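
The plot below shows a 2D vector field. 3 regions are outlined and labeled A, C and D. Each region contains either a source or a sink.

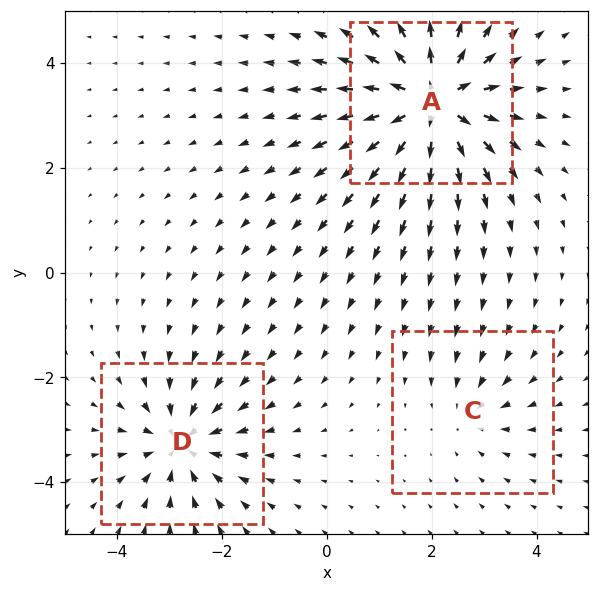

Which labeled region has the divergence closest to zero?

Divergence at each region's feature centre — A: about +6, C: about -2, D: about -4. Region C is closest to zero.

C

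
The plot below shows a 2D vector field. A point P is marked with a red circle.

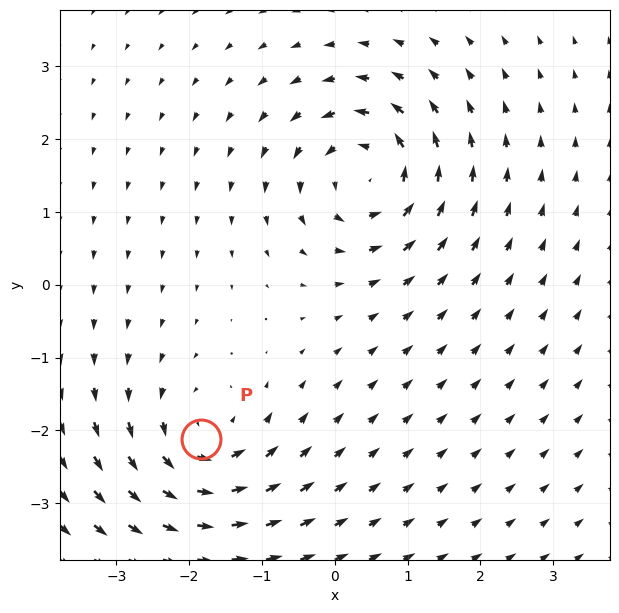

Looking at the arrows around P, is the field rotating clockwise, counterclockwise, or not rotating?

counterclockwise

Near P at (-1.8, -2.1) the arrows circulate counterclockwise. The curl (z-component) there is about +5; positive curl means counterclockwise rotation.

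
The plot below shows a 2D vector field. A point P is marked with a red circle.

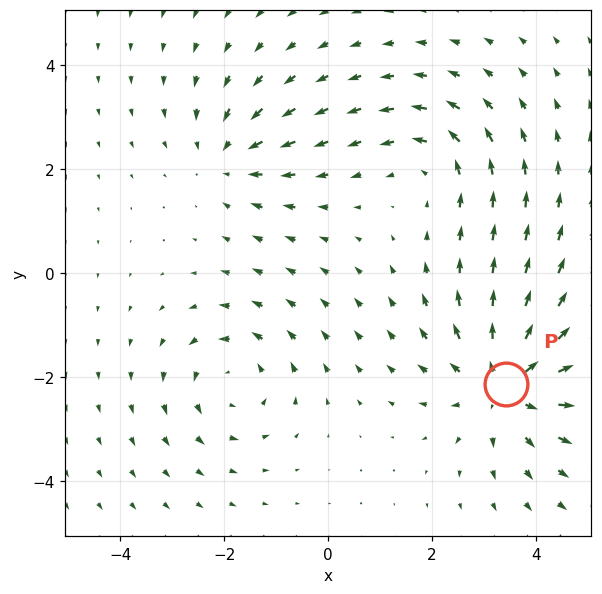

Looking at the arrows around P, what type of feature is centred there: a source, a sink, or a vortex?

source

At P (3.4, -2.1) the arrows spread outward. Divergence about +4, curl ≈0 — positive divergence with near-zero curl is a source.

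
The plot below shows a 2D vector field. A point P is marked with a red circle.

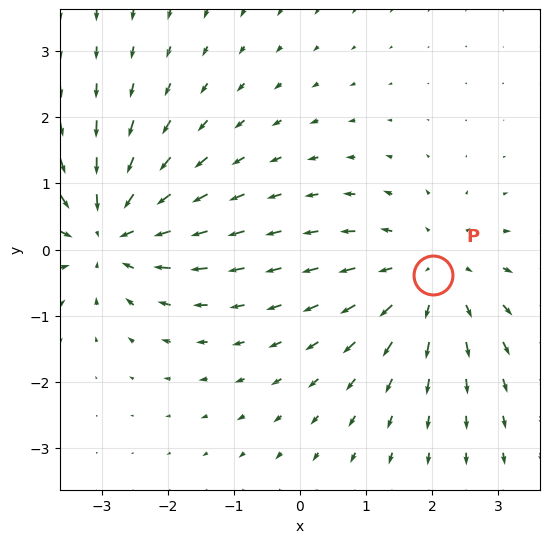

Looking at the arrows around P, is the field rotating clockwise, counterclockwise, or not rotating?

not rotating

Near P at (2.0, -0.4) the arrows show no circulation. The curl there is ≈0.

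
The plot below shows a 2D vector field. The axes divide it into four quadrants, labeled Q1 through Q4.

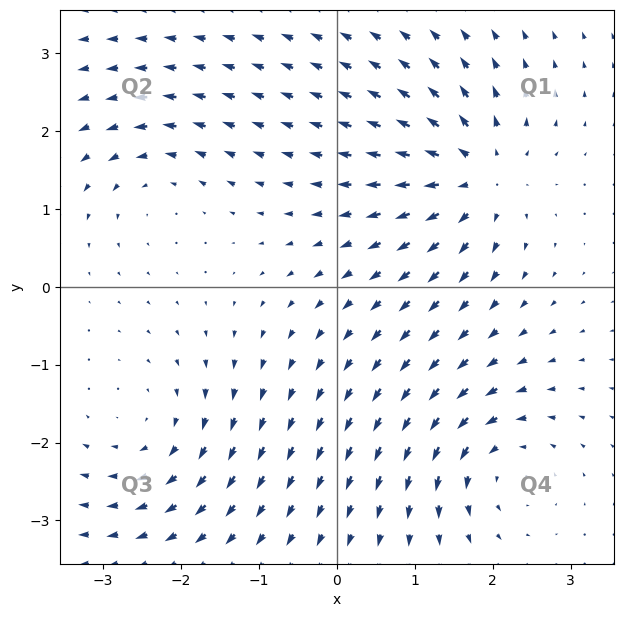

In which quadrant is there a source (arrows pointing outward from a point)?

The source sits at approximately (1.8, 1.4), which lies in quadrant Q1. The divergence there is about +7, positive as expected for a source.

Q1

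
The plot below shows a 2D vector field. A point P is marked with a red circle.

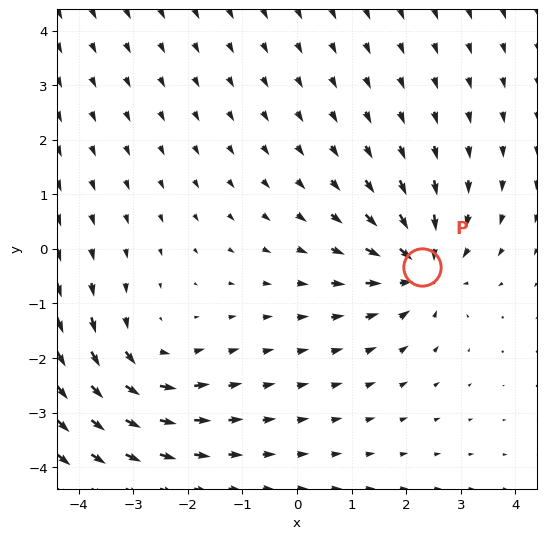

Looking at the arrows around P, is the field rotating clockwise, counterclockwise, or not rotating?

not rotating

Near P at (2.3, -0.3) the arrows show no circulation. The curl there is ≈0.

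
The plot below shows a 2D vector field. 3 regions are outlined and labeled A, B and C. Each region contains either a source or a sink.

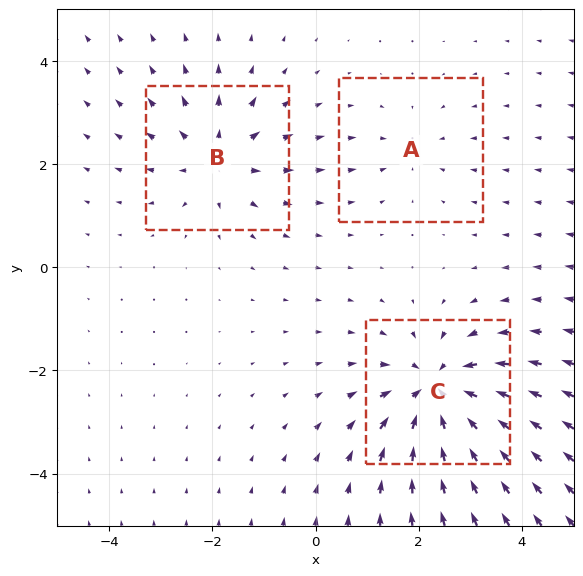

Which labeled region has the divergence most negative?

Divergence at each region's feature centre — A: about -2, B: about +3, C: about -5. Region C is most negative.

C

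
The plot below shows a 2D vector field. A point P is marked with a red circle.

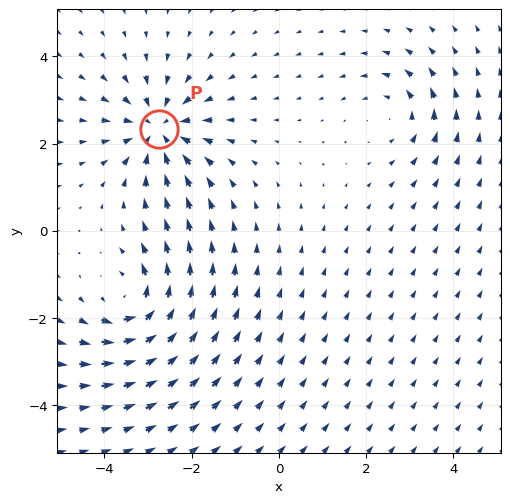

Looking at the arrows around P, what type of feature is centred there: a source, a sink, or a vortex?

sink

At P (-2.8, 2.3) the arrows converge inward. Divergence about -5, curl ≈0 — negative divergence with near-zero curl is a sink.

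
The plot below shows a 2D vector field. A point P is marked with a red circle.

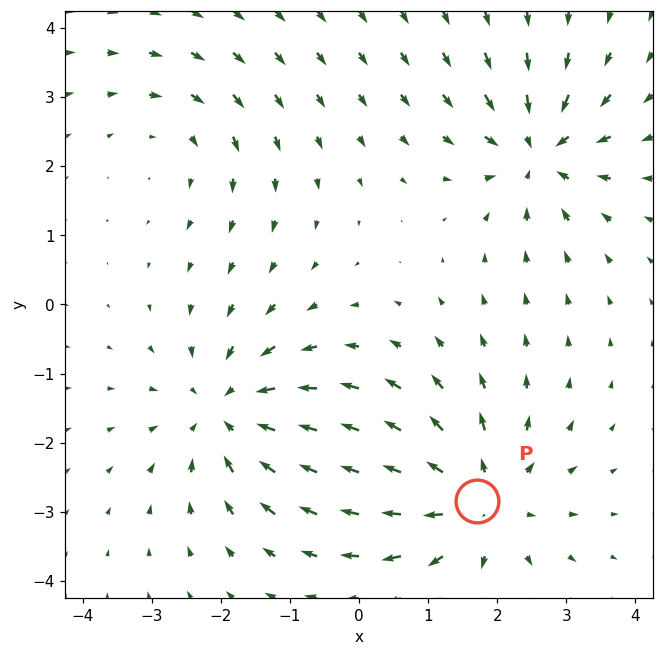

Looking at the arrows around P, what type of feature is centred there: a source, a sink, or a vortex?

At P (1.7, -2.8) the arrows spread outward. Divergence about +5, curl ≈0 — positive divergence with near-zero curl is a source.

source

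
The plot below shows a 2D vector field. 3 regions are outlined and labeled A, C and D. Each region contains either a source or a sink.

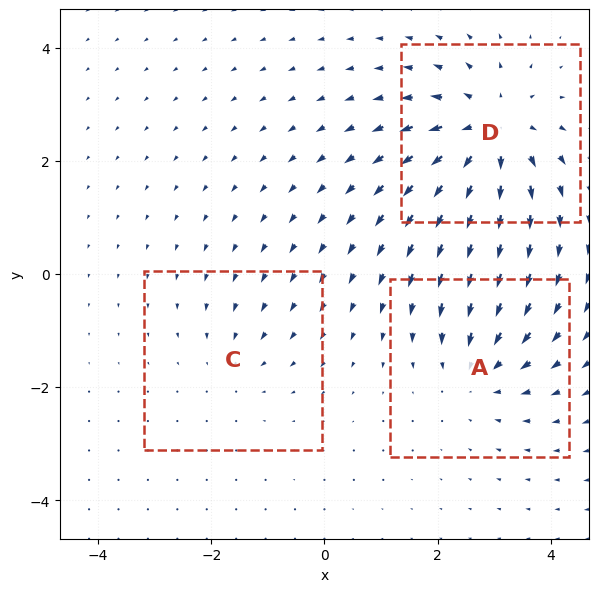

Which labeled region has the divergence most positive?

D

Divergence at each region's feature centre — A: about -3, C: about -2, D: about +5. Region D is most positive.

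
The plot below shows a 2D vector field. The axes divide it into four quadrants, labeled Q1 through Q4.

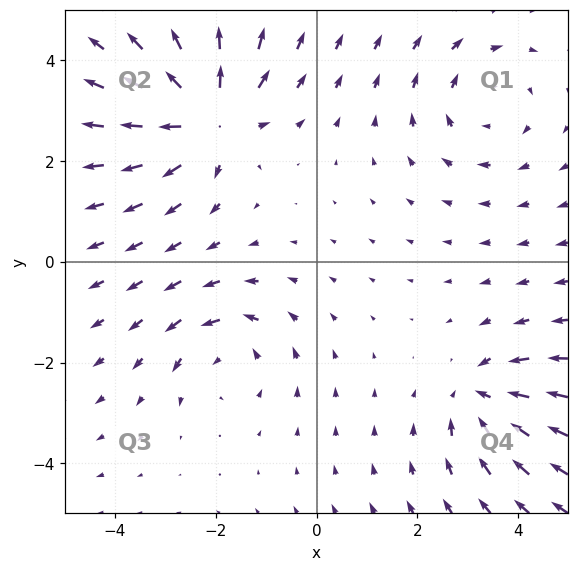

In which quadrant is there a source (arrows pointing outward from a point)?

The source sits at approximately (-2.2, 2.9), which lies in quadrant Q2. The divergence there is about +5, positive as expected for a source.

Q2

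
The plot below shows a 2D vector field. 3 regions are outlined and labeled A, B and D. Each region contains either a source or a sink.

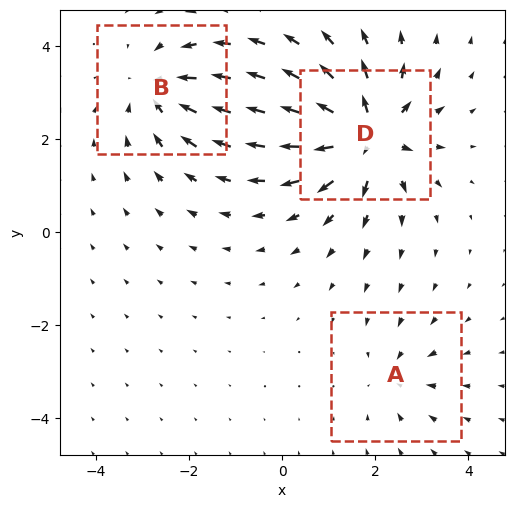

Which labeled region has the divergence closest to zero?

Divergence at each region's feature centre — A: about -2, B: about -4, D: about +6. Region A is closest to zero.

A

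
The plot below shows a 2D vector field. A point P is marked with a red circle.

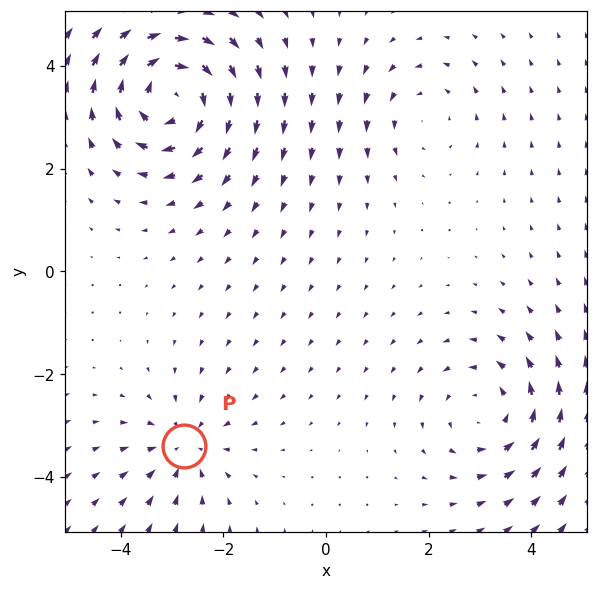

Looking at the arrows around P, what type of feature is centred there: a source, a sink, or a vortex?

At P (-2.8, -3.4) the arrows converge inward. Divergence about -3, curl ≈0 — negative divergence with near-zero curl is a sink.

sink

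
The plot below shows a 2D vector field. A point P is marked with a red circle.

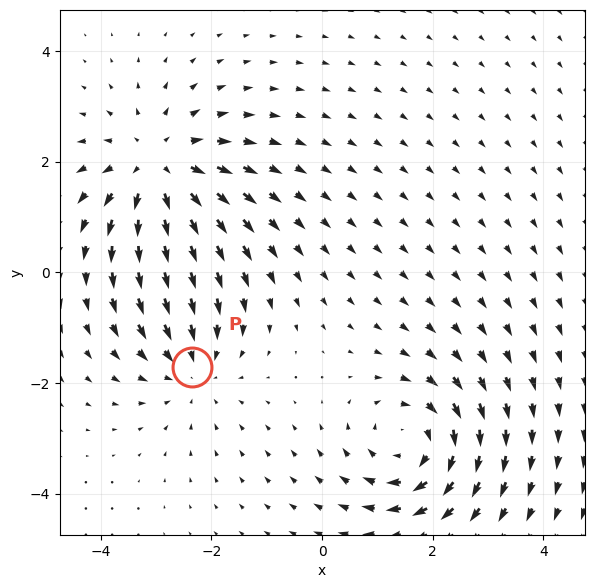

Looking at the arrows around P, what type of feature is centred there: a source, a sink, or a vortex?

At P (-2.4, -1.7) the arrows converge inward. Divergence about -3, curl ≈0 — negative divergence with near-zero curl is a sink.

sink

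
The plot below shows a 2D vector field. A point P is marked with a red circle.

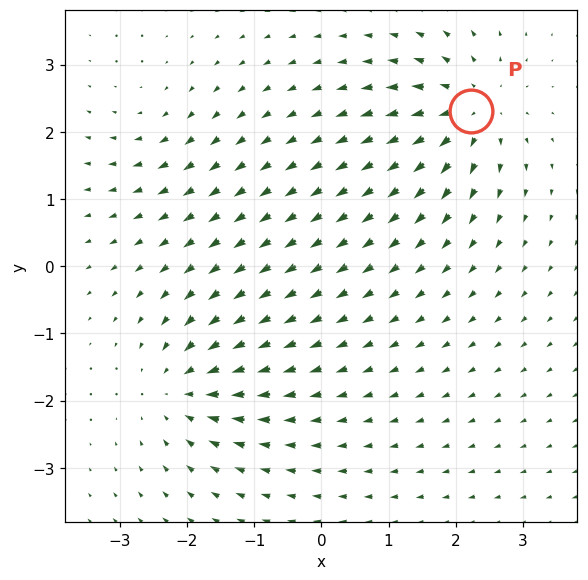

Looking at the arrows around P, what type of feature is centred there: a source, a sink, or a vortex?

source

At P (2.2, 2.3) the arrows spread outward. Divergence about +6, curl ≈0 — positive divergence with near-zero curl is a source.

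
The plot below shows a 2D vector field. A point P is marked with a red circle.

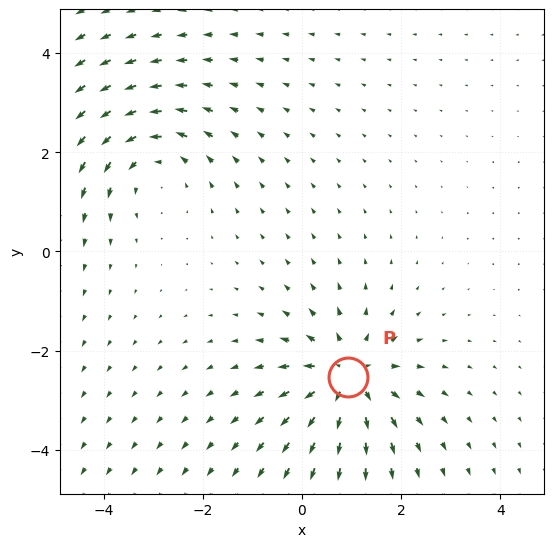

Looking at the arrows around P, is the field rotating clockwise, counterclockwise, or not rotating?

Near P at (0.9, -2.5) the arrows show no circulation. The curl there is ≈0.

not rotating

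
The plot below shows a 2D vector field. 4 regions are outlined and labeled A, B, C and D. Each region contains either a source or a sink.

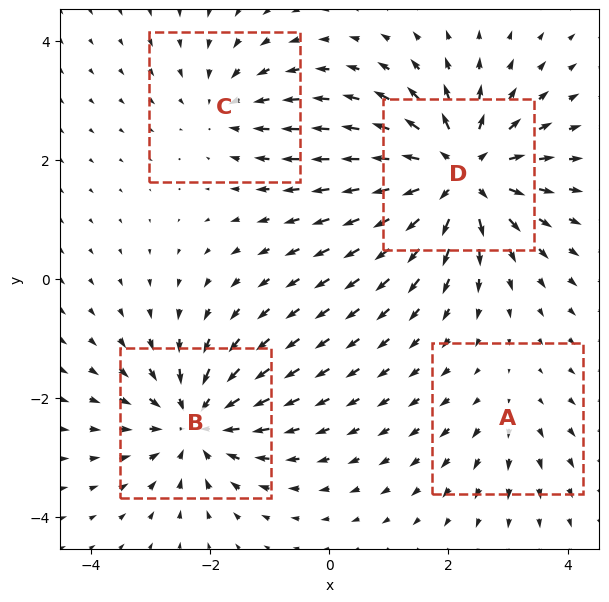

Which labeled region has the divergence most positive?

D

Divergence at each region's feature centre — A: about +2, B: about -6, C: about -3, D: about +7. Region D is most positive.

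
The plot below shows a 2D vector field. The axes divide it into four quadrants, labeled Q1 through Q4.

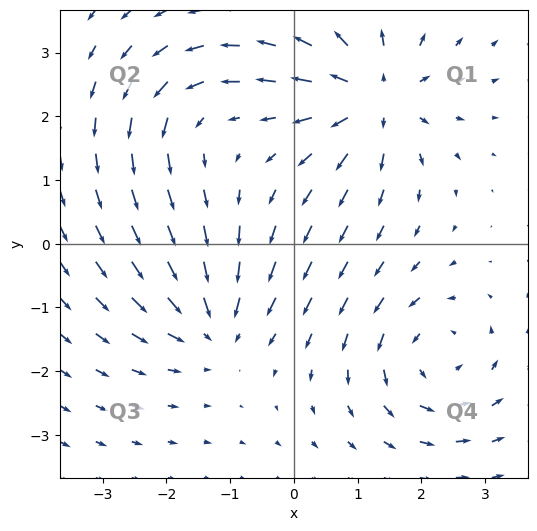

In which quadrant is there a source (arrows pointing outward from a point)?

Q1

The source sits at approximately (1.3, 2.3), which lies in quadrant Q1. The divergence there is about +6, positive as expected for a source.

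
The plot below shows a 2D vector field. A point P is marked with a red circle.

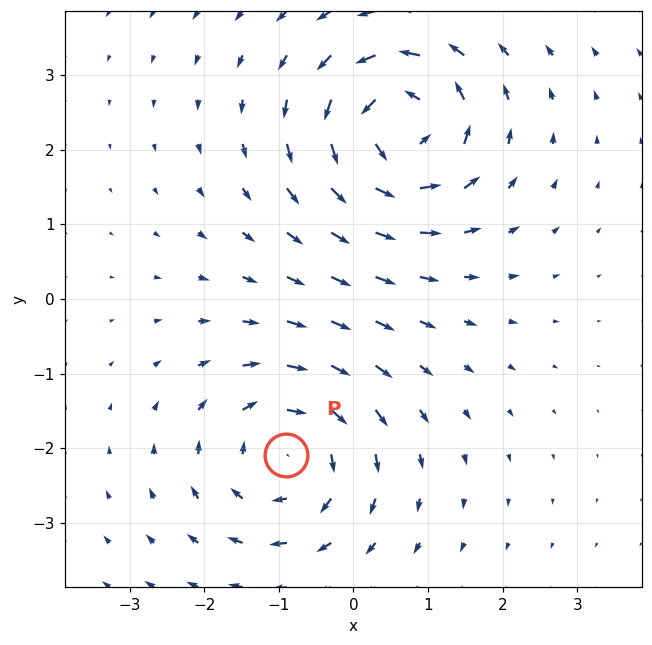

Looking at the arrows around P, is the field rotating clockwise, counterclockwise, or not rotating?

Near P at (-0.9, -2.1) the arrows circulate clockwise. The curl (z-component) there is about -4; negative curl means clockwise rotation.

clockwise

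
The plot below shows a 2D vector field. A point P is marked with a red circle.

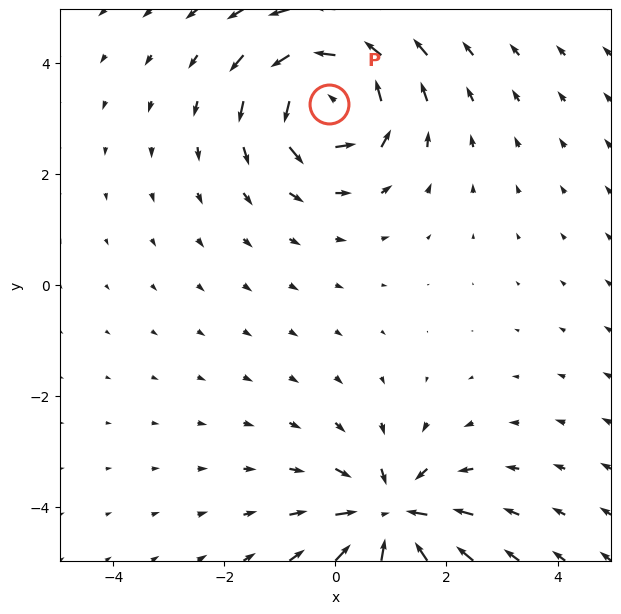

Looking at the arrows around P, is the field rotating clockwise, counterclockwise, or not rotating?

counterclockwise

Near P at (-0.1, 3.3) the arrows circulate counterclockwise. The curl (z-component) there is about +6; positive curl means counterclockwise rotation.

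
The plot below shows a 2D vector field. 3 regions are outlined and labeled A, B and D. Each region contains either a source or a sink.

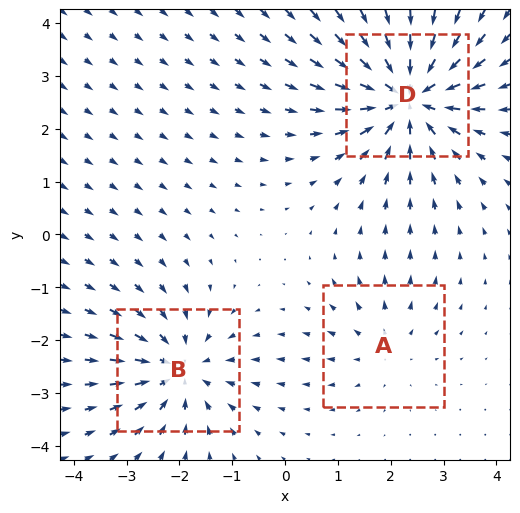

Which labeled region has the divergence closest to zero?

Divergence at each region's feature centre — A: about +2, B: about -4, D: about -5. Region A is closest to zero.

A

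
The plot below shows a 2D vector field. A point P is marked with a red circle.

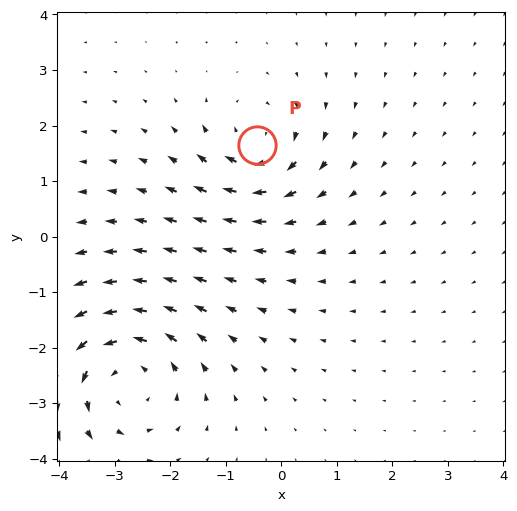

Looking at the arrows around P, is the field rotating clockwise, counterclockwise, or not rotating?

Near P at (-0.4, 1.7) the arrows circulate clockwise. The curl (z-component) there is about -4; negative curl means clockwise rotation.

clockwise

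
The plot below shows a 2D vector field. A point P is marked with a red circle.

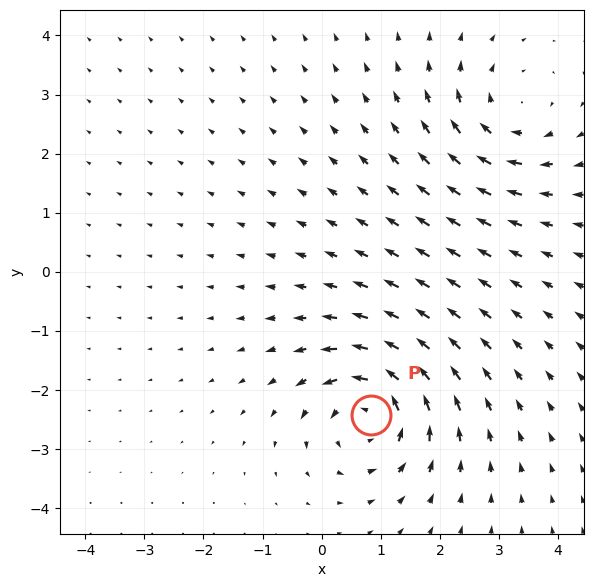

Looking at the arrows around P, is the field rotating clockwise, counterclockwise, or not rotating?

counterclockwise

Near P at (0.8, -2.4) the arrows circulate counterclockwise. The curl (z-component) there is about +5; positive curl means counterclockwise rotation.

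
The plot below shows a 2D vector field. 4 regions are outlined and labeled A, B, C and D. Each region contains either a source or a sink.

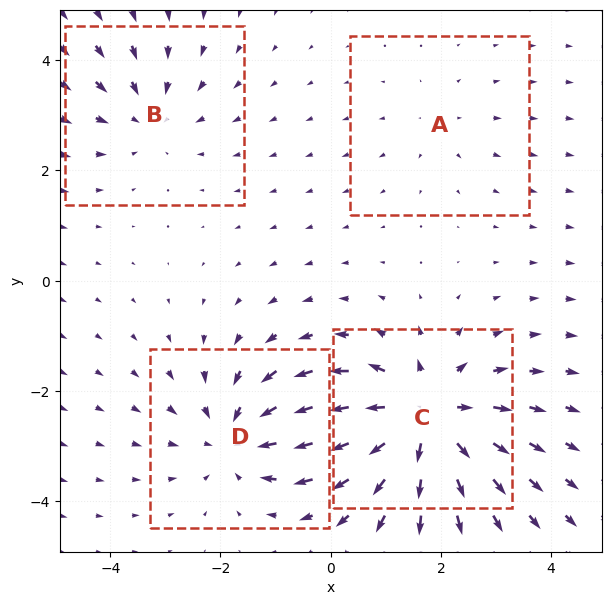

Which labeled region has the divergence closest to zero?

A

Divergence at each region's feature centre — A: about +2, B: about -3, C: about +6, D: about -4. Region A is closest to zero.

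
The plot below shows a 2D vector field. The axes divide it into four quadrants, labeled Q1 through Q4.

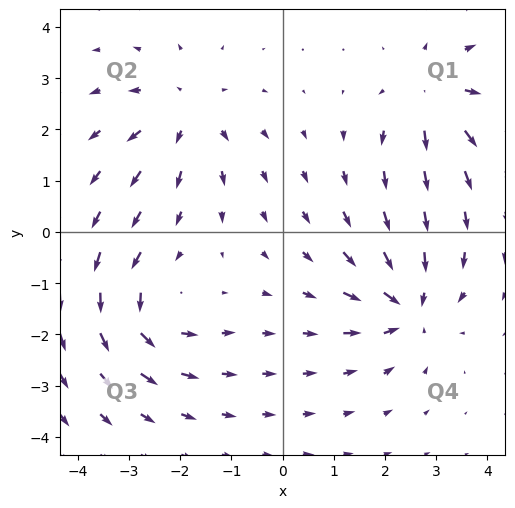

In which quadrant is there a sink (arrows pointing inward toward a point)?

The sink sits at approximately (2.5, -1.4), which lies in quadrant Q4. The divergence there is about -5, negative as expected for a sink.

Q4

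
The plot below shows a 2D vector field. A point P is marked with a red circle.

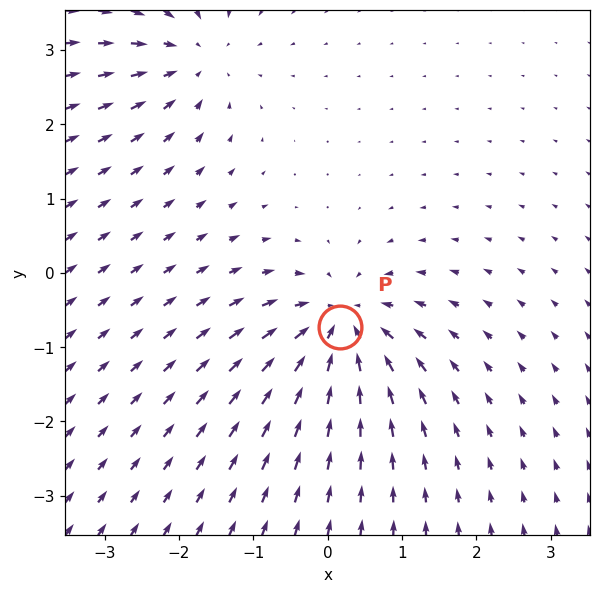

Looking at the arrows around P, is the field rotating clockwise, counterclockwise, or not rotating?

not rotating

Near P at (0.2, -0.7) the arrows show no circulation. The curl there is ≈0.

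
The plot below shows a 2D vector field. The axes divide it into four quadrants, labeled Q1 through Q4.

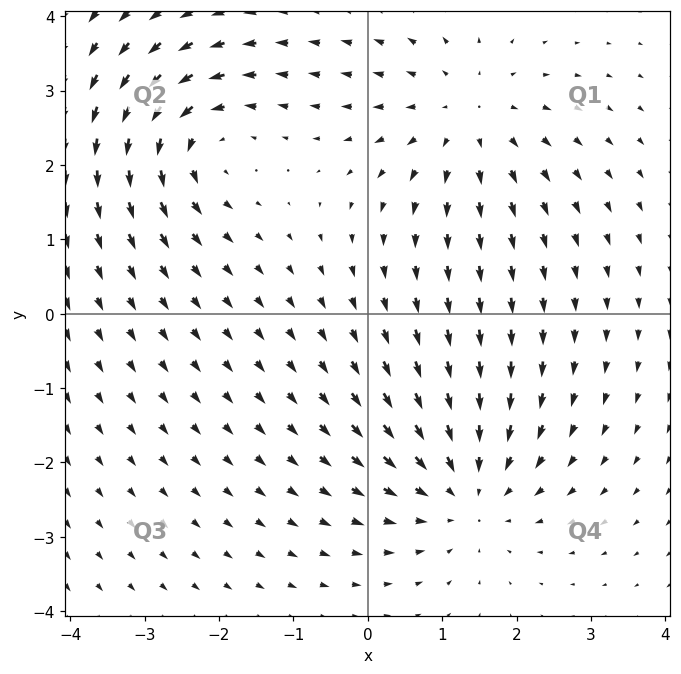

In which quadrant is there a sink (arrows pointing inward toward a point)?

The sink sits at approximately (1.3, -2.4), which lies in quadrant Q4. The divergence there is about -3, negative as expected for a sink.

Q4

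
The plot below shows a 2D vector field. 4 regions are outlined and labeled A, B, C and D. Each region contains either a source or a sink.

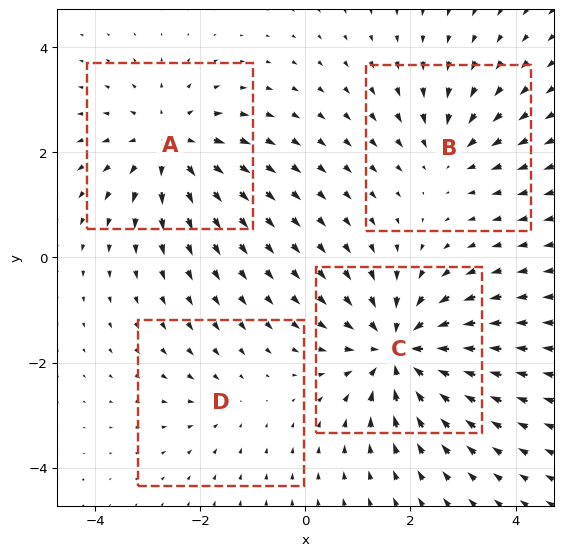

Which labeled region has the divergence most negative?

C

Divergence at each region's feature centre — A: about +5, B: about -3, C: about -7, D: about -2. Region C is most negative.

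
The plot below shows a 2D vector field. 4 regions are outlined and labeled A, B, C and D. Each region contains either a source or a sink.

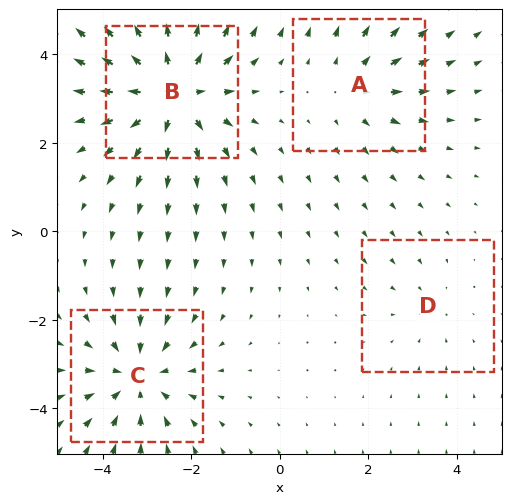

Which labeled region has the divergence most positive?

B

Divergence at each region's feature centre — A: about +3, B: about +6, C: about -4, D: about -2. Region B is most positive.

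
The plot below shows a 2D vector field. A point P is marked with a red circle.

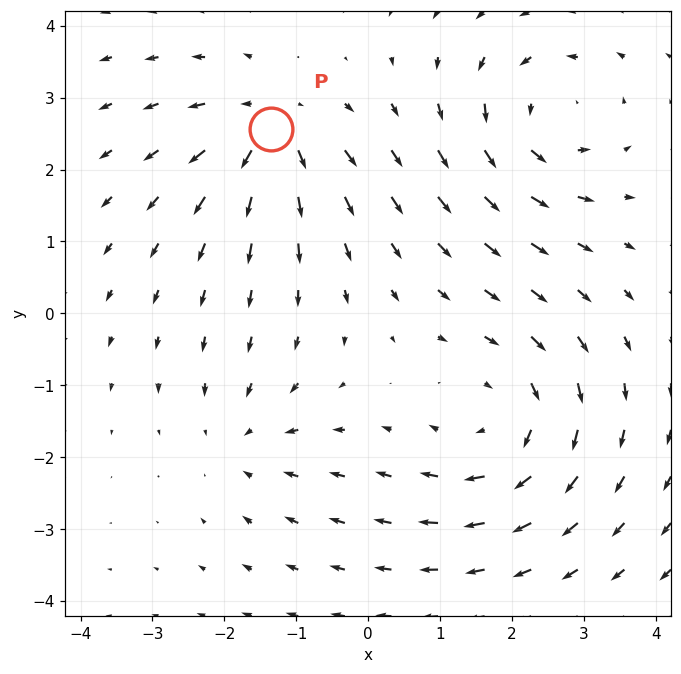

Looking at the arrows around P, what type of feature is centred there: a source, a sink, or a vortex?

At P (-1.4, 2.6) the arrows spread outward. Divergence about +5, curl ≈0 — positive divergence with near-zero curl is a source.

source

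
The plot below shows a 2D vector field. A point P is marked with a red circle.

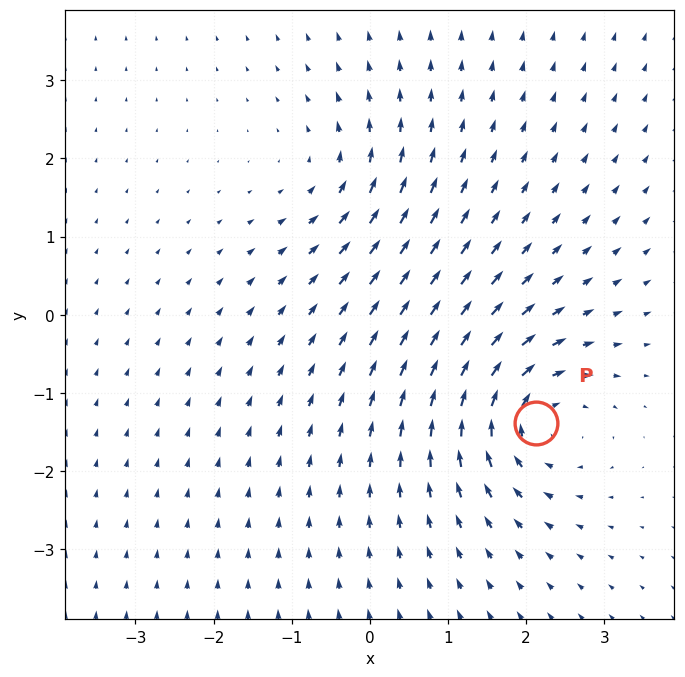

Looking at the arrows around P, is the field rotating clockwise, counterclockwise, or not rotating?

clockwise

Near P at (2.1, -1.4) the arrows circulate clockwise. The curl (z-component) there is about -5; negative curl means clockwise rotation.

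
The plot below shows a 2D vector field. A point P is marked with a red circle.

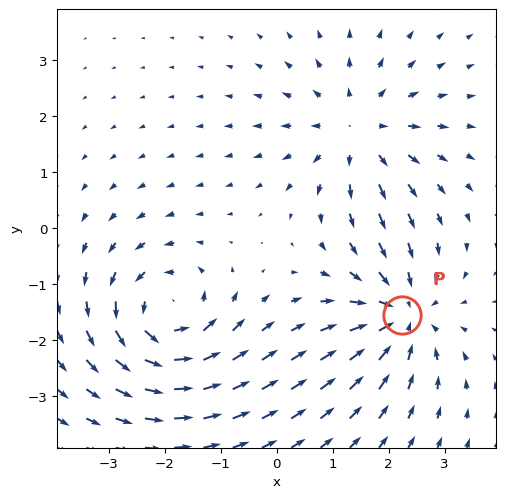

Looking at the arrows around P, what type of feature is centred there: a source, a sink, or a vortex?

At P (2.2, -1.5) the arrows converge inward. Divergence about -4, curl ≈0 — negative divergence with near-zero curl is a sink.

sink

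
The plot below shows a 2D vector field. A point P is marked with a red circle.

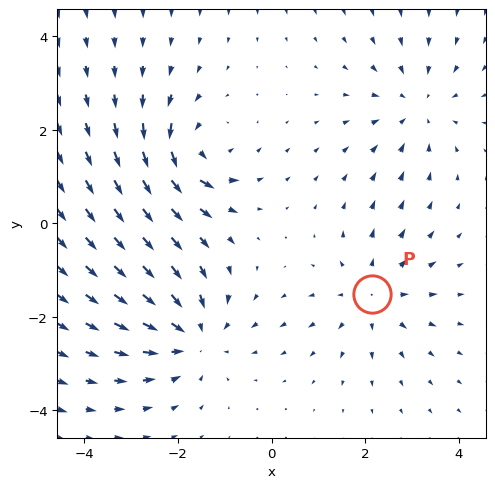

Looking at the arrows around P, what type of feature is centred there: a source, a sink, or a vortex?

At P (2.1, -1.5) the arrows spread outward. Divergence about +3, curl ≈0 — positive divergence with near-zero curl is a source.

source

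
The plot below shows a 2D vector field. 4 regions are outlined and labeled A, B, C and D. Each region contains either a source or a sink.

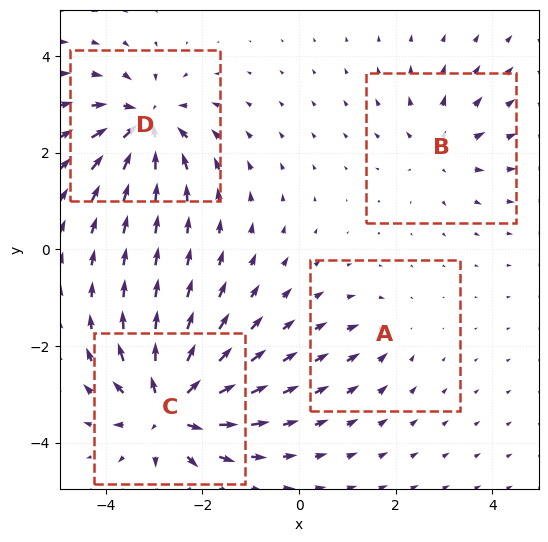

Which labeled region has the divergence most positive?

C

Divergence at each region's feature centre — A: about -3, B: about +4, C: about +8, D: about -7. Region C is most positive.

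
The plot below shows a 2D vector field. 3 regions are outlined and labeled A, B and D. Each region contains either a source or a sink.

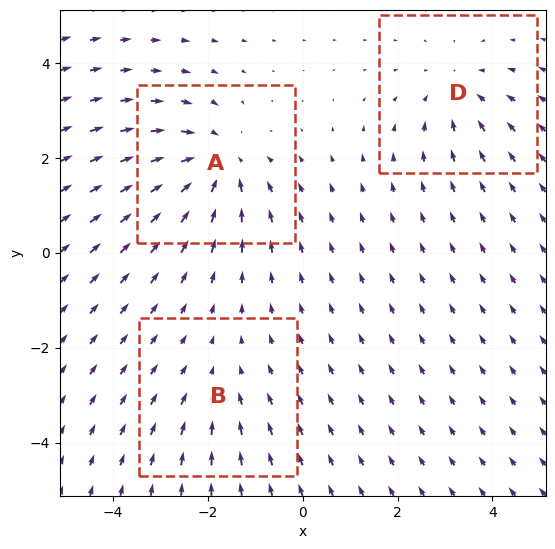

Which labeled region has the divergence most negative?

Divergence at each region's feature centre — A: about -4, B: about -2, D: about -3. Region A is most negative.

A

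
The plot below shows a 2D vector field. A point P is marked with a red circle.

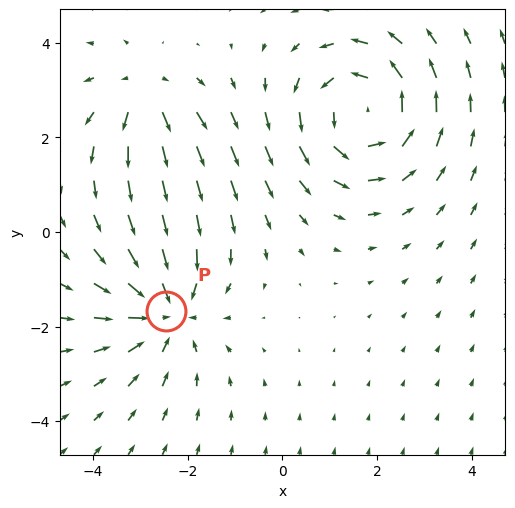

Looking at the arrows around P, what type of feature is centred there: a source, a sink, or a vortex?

At P (-2.5, -1.7) the arrows converge inward. Divergence about -4, curl ≈0 — negative divergence with near-zero curl is a sink.

sink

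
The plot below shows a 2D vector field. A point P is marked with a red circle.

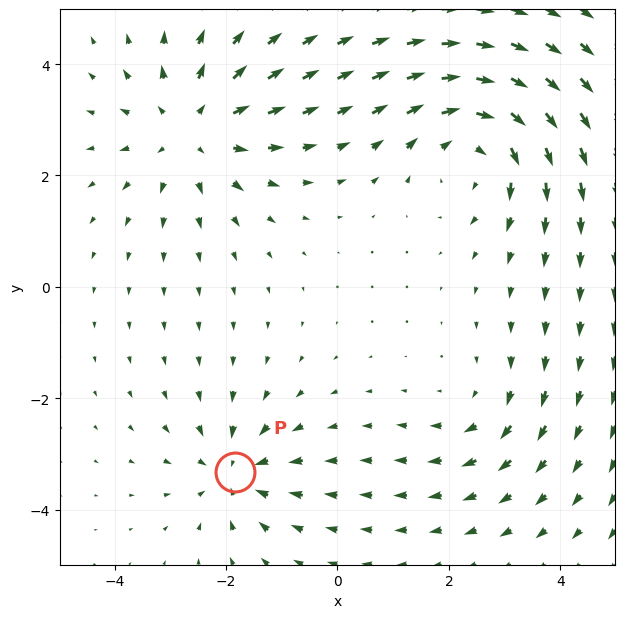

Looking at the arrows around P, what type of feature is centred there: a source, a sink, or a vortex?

At P (-1.8, -3.3) the arrows converge inward. Divergence about -4, curl ≈0 — negative divergence with near-zero curl is a sink.

sink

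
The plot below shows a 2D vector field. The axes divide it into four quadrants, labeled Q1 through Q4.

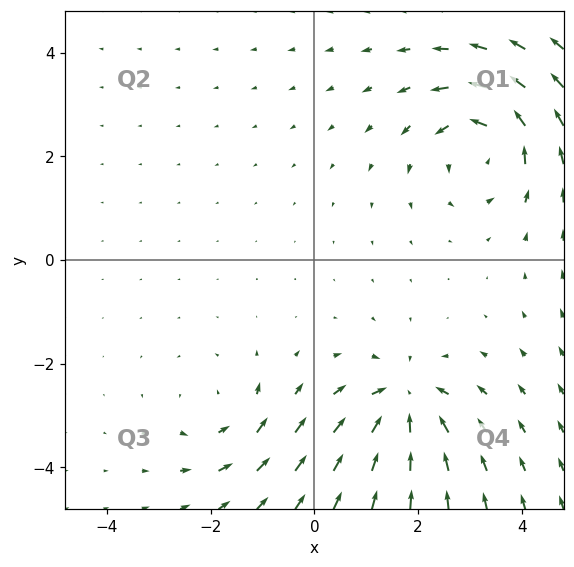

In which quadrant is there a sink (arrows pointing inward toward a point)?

Q4

The sink sits at approximately (1.7, -2.7), which lies in quadrant Q4. The divergence there is about -5, negative as expected for a sink.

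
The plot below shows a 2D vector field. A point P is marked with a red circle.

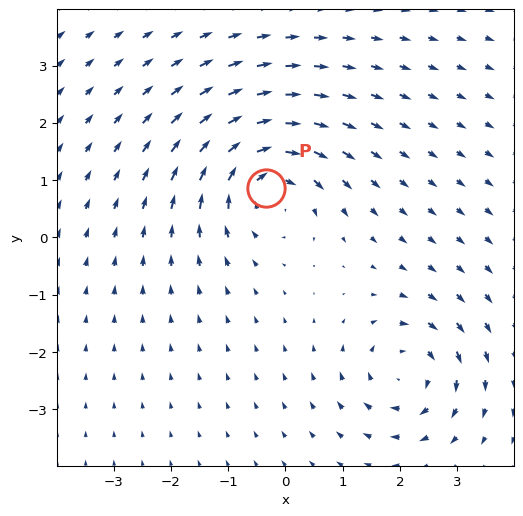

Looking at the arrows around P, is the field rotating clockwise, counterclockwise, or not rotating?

clockwise

Near P at (-0.3, 0.9) the arrows circulate clockwise. The curl (z-component) there is about -5; negative curl means clockwise rotation.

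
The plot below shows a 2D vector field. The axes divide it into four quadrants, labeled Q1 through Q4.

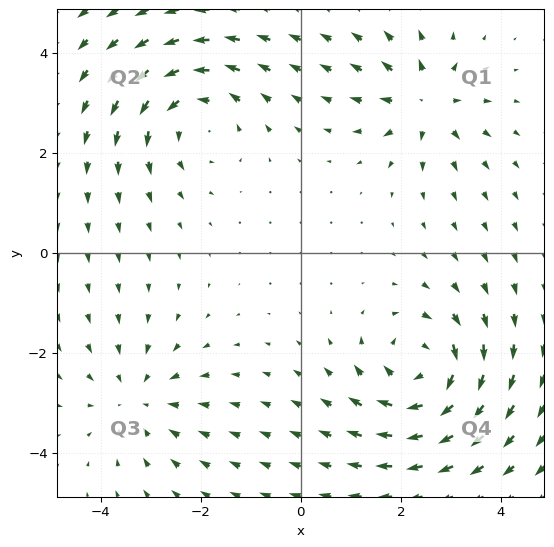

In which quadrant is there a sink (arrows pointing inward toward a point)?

The sink sits at approximately (-3.3, -2.9), which lies in quadrant Q3. The divergence there is about -3, negative as expected for a sink.

Q3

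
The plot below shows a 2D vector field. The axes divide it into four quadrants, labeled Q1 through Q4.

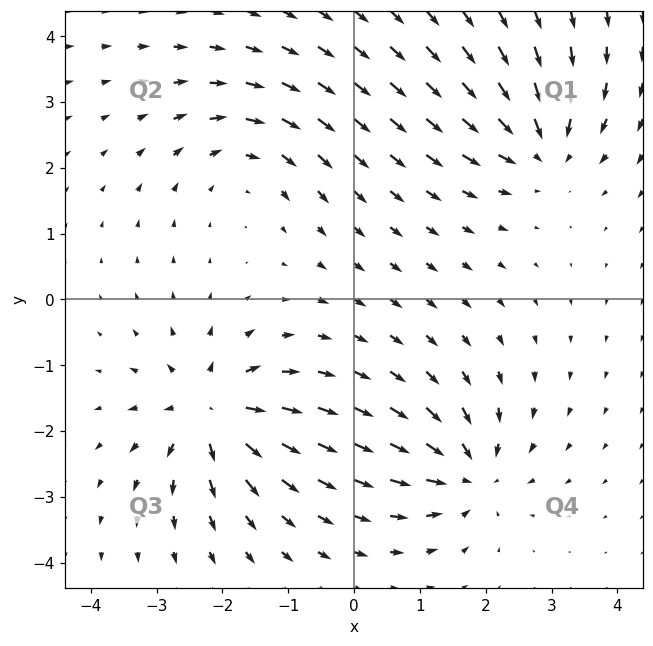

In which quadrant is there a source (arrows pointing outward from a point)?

Q3

The source sits at approximately (-2.2, -1.7), which lies in quadrant Q3. The divergence there is about +7, positive as expected for a source.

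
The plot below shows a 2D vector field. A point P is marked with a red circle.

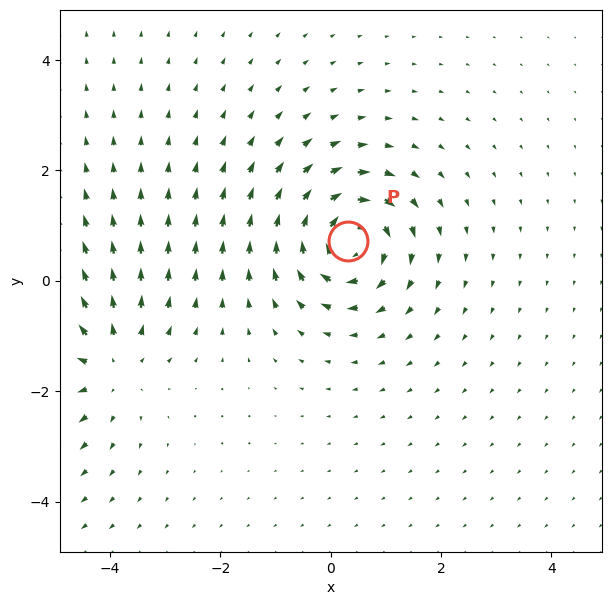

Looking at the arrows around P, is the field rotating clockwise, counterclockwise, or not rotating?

Near P at (0.3, 0.7) the arrows circulate clockwise. The curl (z-component) there is about -6; negative curl means clockwise rotation.

clockwise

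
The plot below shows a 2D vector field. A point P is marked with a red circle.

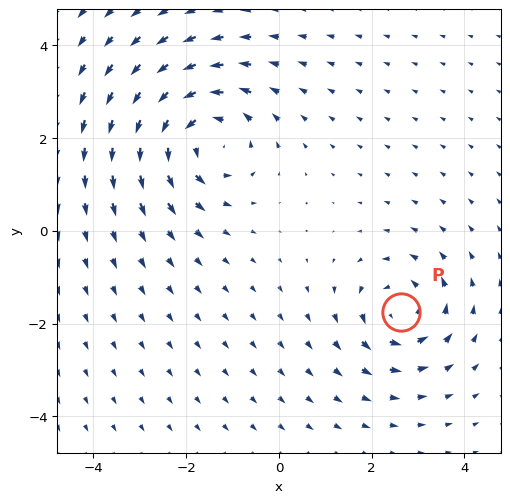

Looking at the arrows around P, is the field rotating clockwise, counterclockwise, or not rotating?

Near P at (2.6, -1.7) the arrows circulate counterclockwise. The curl (z-component) there is about +4; positive curl means counterclockwise rotation.

counterclockwise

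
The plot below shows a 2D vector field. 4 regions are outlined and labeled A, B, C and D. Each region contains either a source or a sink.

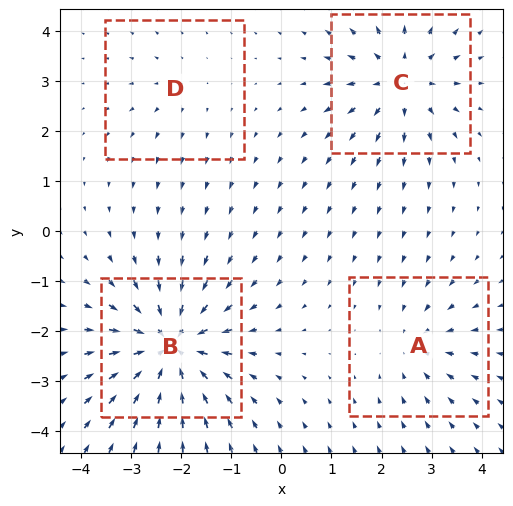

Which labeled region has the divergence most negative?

B

Divergence at each region's feature centre — A: about -3, B: about -8, C: about +5, D: about +2. Region B is most negative.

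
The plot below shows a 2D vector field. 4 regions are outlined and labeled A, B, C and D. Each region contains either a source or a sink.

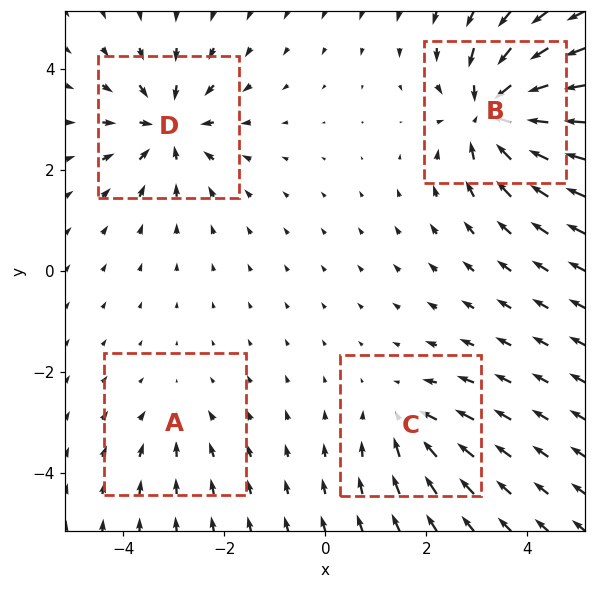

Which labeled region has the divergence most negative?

Divergence at each region's feature centre — A: about -2, B: about -8, C: about -4, D: about -6. Region B is most negative.

B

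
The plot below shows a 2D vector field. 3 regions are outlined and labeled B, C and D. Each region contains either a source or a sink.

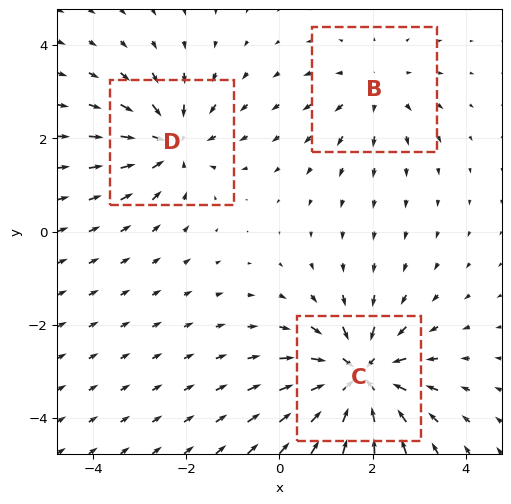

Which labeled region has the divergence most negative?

C

Divergence at each region's feature centre — B: about +2, C: about -5, D: about -4. Region C is most negative.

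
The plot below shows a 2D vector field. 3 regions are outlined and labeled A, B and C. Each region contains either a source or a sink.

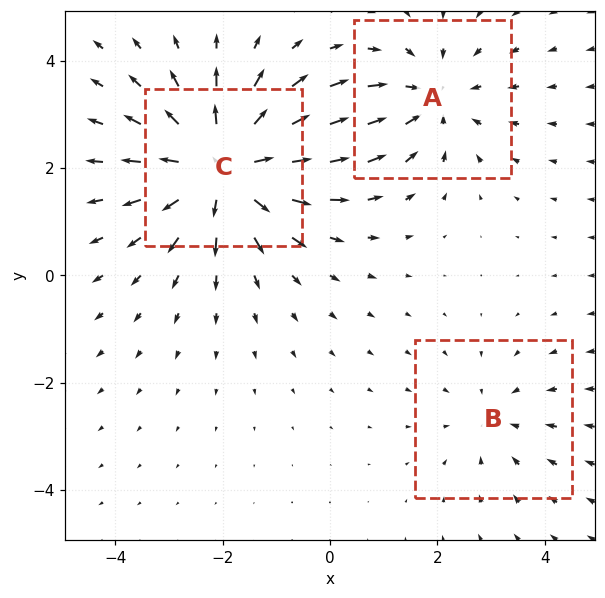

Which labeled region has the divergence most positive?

C

Divergence at each region's feature centre — A: about -3, B: about -2, C: about +4. Region C is most positive.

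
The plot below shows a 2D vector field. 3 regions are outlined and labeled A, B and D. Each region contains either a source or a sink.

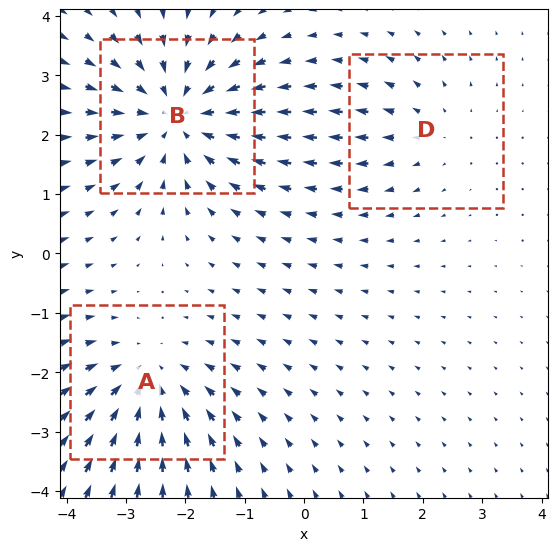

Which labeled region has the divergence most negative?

Divergence at each region's feature centre — A: about -3, B: about -4, D: about +2. Region B is most negative.

B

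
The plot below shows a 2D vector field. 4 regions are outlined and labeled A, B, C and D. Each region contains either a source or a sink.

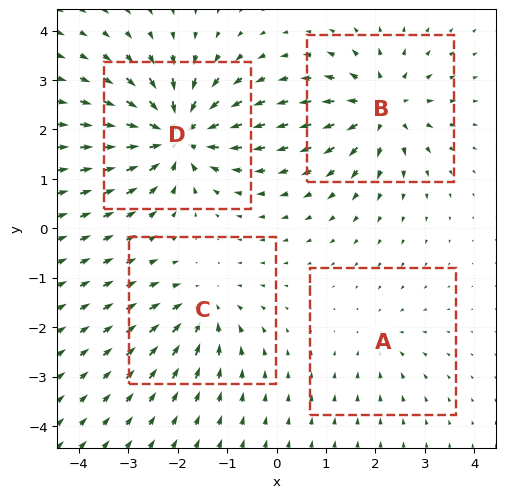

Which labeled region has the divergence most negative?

D

Divergence at each region's feature centre — A: about -3, B: about +6, C: about -4, D: about -8. Region D is most negative.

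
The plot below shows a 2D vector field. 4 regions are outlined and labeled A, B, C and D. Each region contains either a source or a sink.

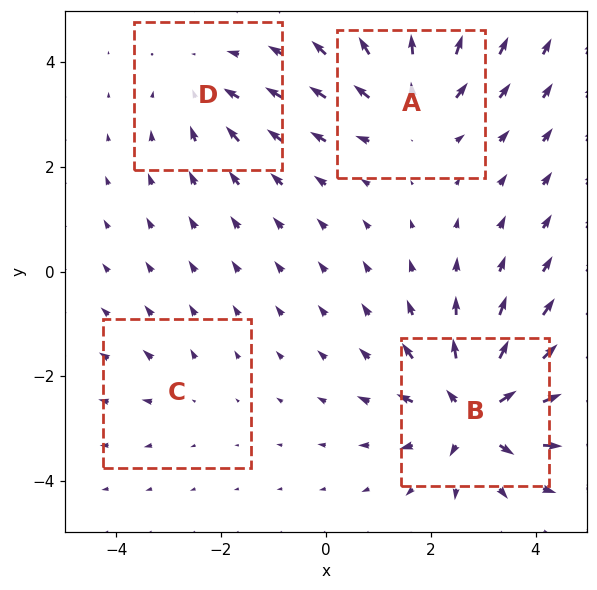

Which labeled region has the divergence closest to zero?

C

Divergence at each region's feature centre — A: about +5, B: about +8, C: about +2, D: about -3. Region C is closest to zero.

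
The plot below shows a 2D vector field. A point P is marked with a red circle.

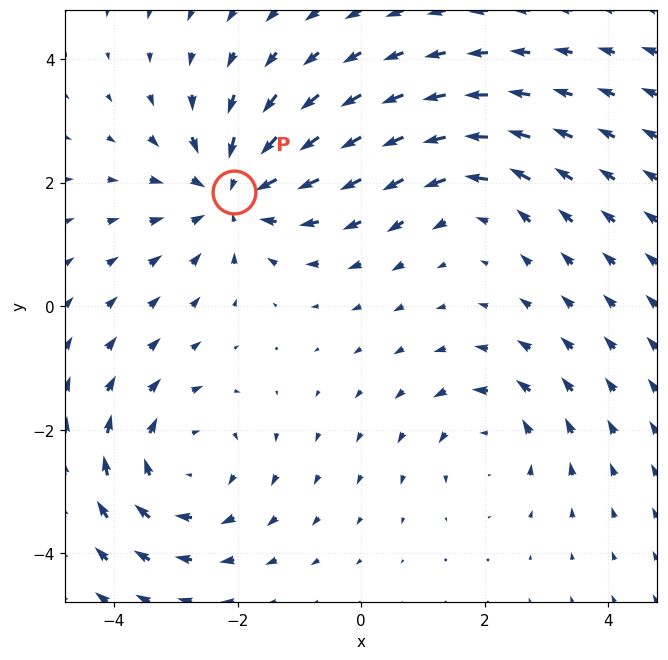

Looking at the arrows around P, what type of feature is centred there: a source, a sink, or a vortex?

sink

At P (-2.1, 1.8) the arrows converge inward. Divergence about -4, curl ≈0 — negative divergence with near-zero curl is a sink.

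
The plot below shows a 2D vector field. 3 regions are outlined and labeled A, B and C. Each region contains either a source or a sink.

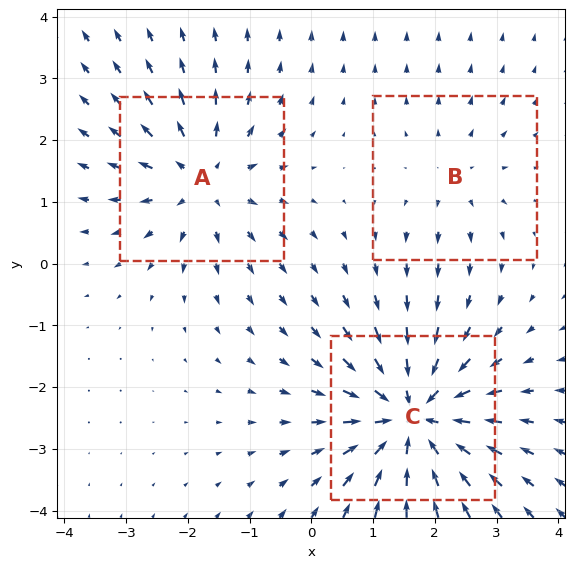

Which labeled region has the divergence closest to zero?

Divergence at each region's feature centre — A: about +4, B: about +2, C: about -5. Region B is closest to zero.

B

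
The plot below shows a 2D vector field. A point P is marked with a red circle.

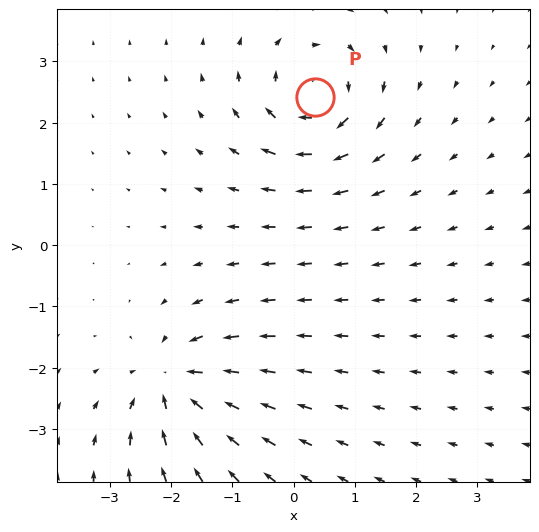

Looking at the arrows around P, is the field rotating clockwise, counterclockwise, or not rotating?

Near P at (0.3, 2.4) the arrows circulate clockwise. The curl (z-component) there is about -5; negative curl means clockwise rotation.

clockwise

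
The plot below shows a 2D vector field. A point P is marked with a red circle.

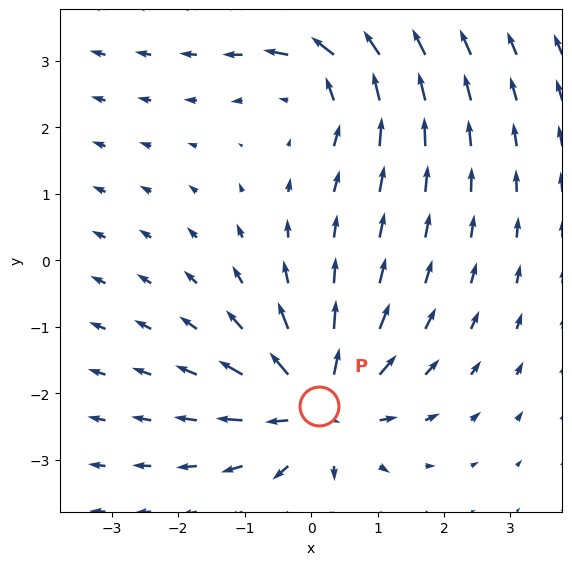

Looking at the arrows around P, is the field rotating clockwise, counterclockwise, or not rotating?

not rotating

Near P at (0.1, -2.2) the arrows show no circulation. The curl there is ≈0.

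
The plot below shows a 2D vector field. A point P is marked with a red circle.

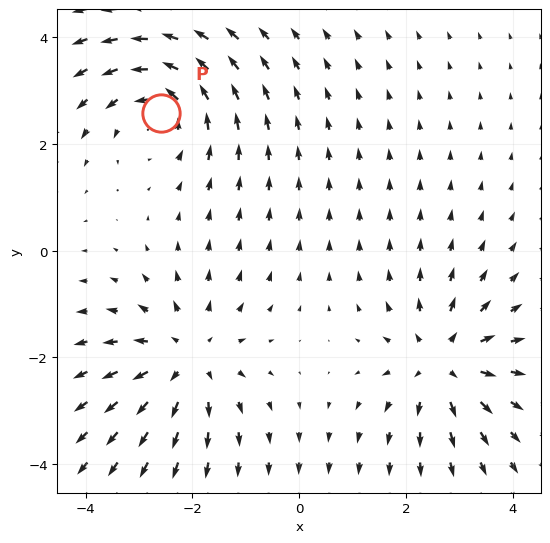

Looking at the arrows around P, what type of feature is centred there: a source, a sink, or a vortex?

At P (-2.6, 2.6) the arrows circulate counterclockwise. Divergence ≈0, curl about +3 — near-zero divergence with nonzero curl is a vortex.

vortex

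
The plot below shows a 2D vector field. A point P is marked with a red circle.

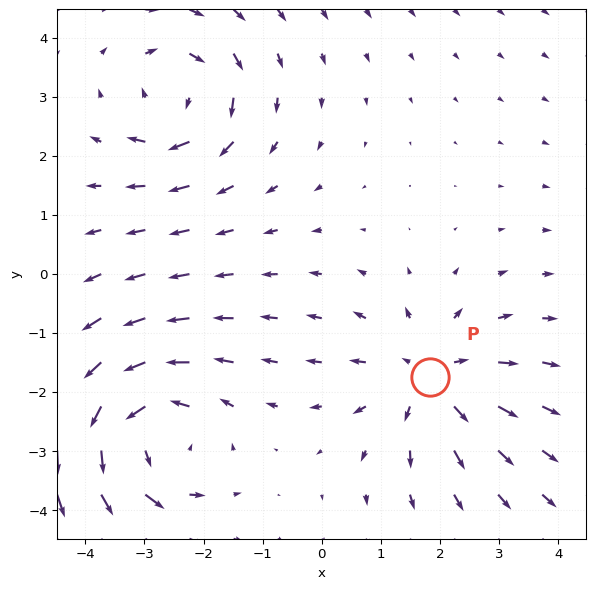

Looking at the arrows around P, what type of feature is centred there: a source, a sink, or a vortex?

source

At P (1.8, -1.7) the arrows spread outward. Divergence about +4, curl ≈0 — positive divergence with near-zero curl is a source.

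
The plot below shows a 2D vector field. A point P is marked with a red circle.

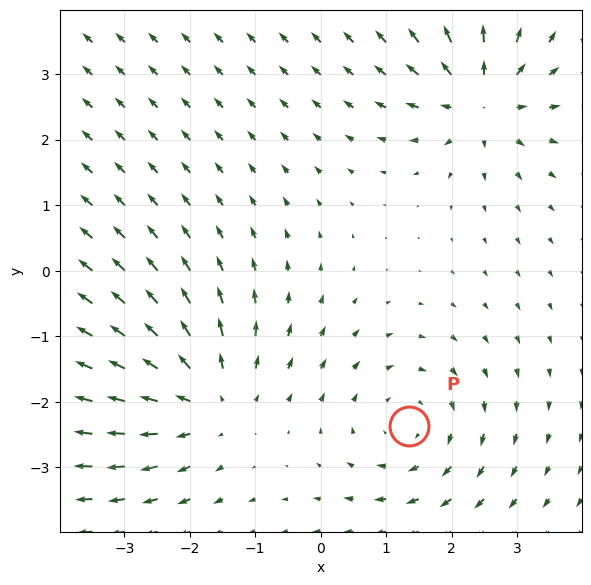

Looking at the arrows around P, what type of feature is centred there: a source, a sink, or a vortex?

At P (1.4, -2.4) the arrows circulate clockwise. Divergence ≈0, curl about -3 — near-zero divergence with nonzero curl is a vortex.

vortex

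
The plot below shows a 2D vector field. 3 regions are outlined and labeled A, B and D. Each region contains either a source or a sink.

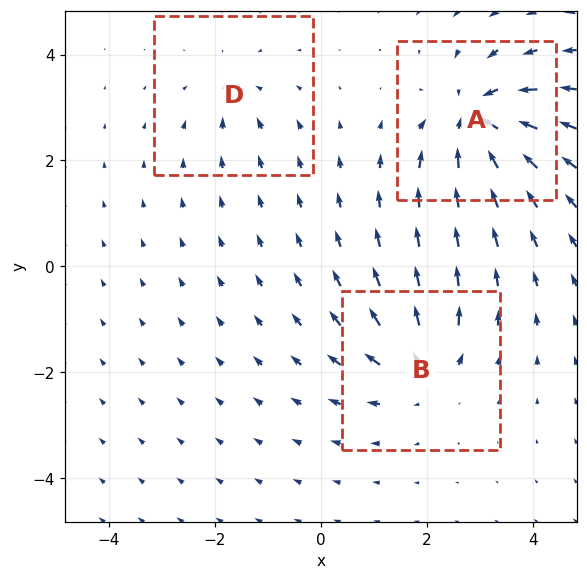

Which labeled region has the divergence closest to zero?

D

Divergence at each region's feature centre — A: about -6, B: about +4, D: about -2. Region D is closest to zero.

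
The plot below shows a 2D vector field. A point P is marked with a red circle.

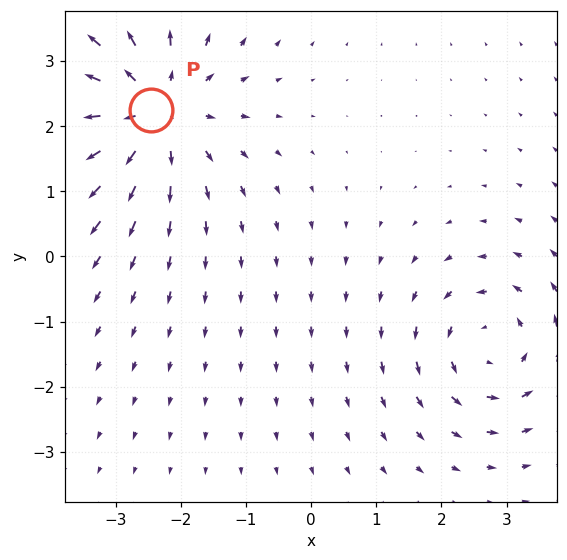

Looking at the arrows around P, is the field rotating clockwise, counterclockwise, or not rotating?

Near P at (-2.5, 2.3) the arrows show no circulation. The curl there is ≈0.

not rotating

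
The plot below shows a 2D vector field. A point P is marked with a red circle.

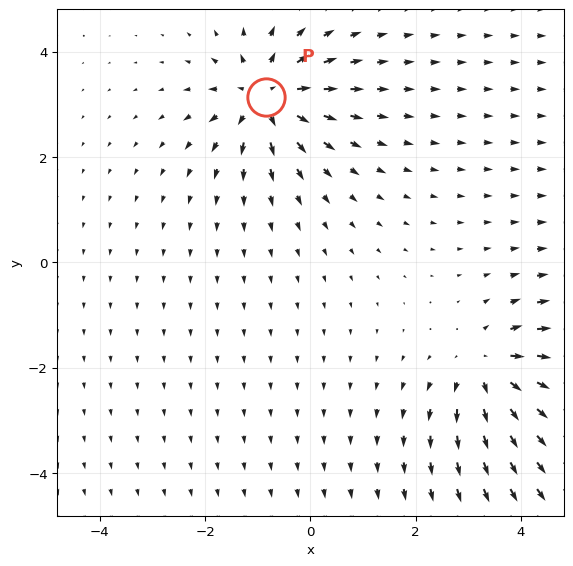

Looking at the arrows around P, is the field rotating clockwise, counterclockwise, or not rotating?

Near P at (-0.8, 3.1) the arrows show no circulation. The curl there is ≈0.

not rotating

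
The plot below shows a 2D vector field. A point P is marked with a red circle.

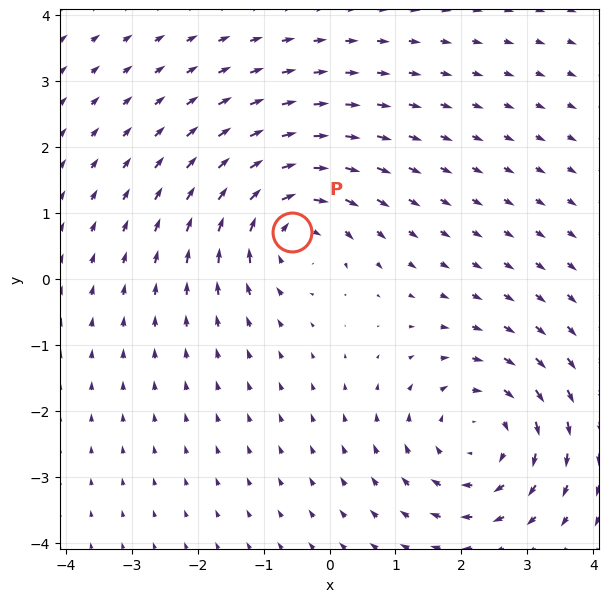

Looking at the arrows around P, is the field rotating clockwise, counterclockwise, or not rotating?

clockwise

Near P at (-0.6, 0.7) the arrows circulate clockwise. The curl (z-component) there is about -5; negative curl means clockwise rotation.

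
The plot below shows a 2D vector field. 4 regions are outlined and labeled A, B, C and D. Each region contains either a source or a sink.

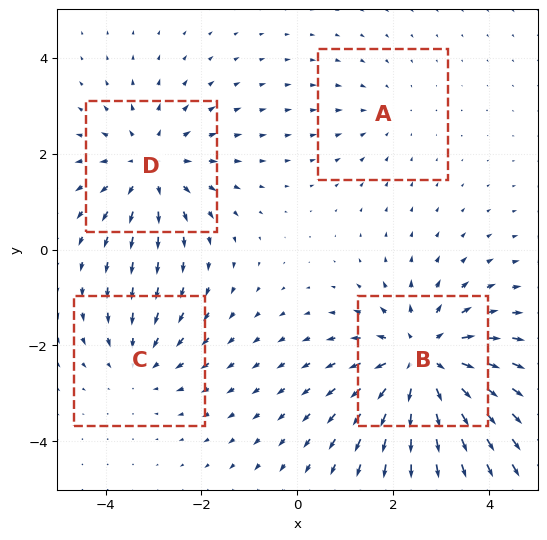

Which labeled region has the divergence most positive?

B

Divergence at each region's feature centre — A: about -2, B: about +6, C: about -3, D: about +4. Region B is most positive.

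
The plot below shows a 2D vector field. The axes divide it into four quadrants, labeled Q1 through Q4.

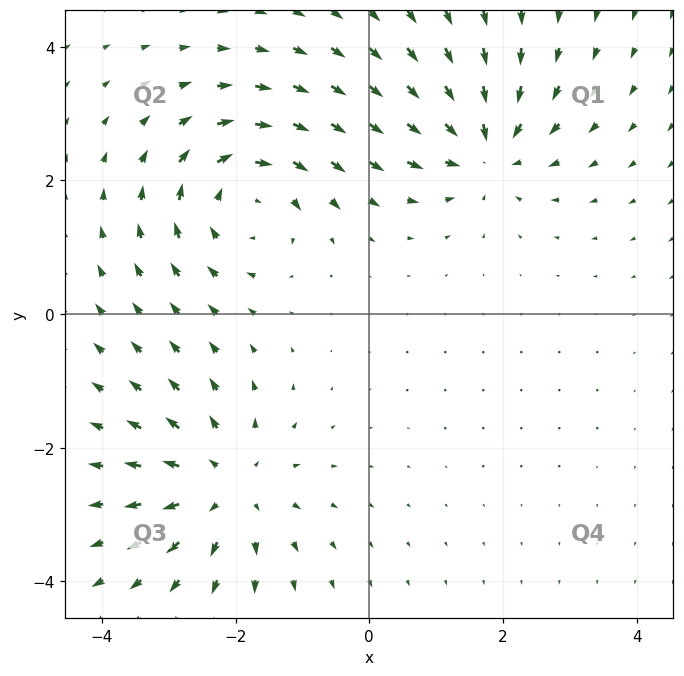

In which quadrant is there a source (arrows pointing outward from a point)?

The source sits at approximately (-2.1, -2.6), which lies in quadrant Q3. The divergence there is about +4, positive as expected for a source.

Q3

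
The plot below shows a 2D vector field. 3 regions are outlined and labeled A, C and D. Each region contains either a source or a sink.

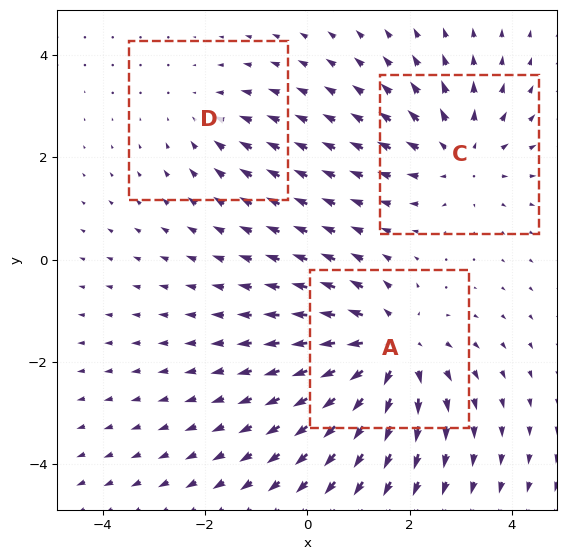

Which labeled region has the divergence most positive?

Divergence at each region's feature centre — A: about +4, C: about +3, D: about -2. Region A is most positive.

A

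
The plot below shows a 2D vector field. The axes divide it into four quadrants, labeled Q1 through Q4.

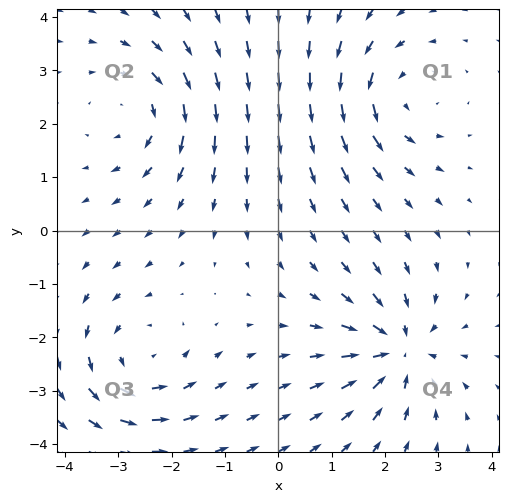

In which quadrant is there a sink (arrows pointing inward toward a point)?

The sink sits at approximately (2.3, -2.2), which lies in quadrant Q4. The divergence there is about -6, negative as expected for a sink.

Q4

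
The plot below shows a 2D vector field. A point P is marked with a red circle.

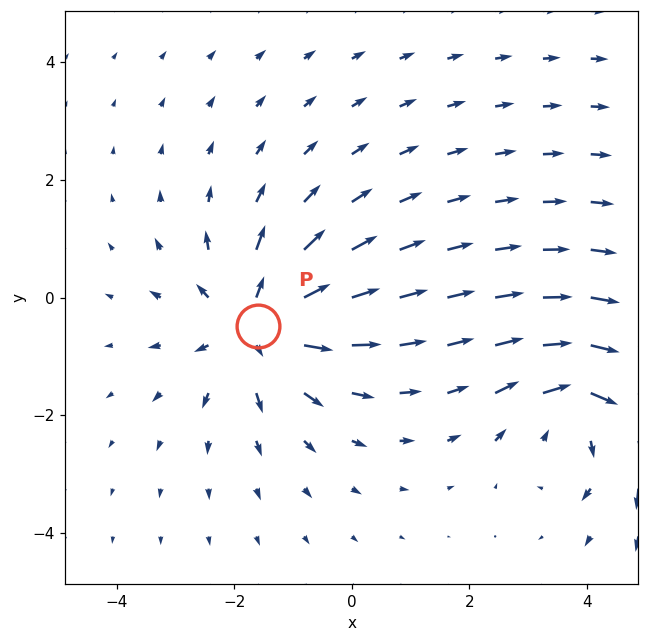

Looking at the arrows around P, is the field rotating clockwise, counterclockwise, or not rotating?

not rotating

Near P at (-1.6, -0.5) the arrows show no circulation. The curl there is ≈0.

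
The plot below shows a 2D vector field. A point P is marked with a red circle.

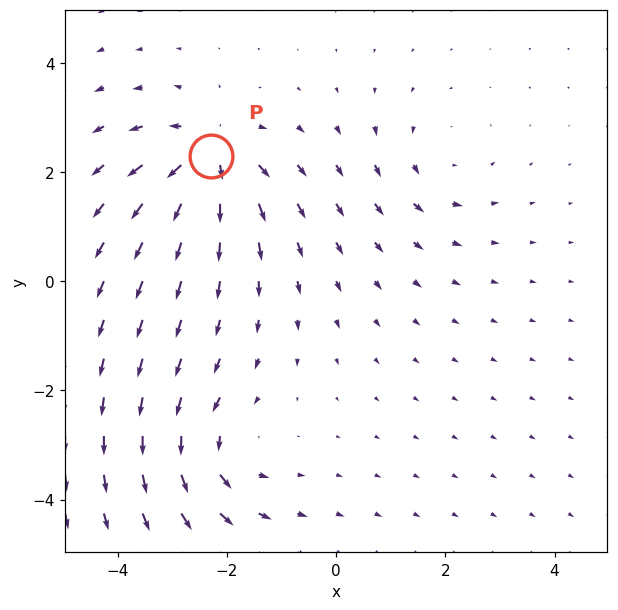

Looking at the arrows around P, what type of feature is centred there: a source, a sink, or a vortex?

At P (-2.3, 2.3) the arrows spread outward. Divergence about +6, curl ≈0 — positive divergence with near-zero curl is a source.

source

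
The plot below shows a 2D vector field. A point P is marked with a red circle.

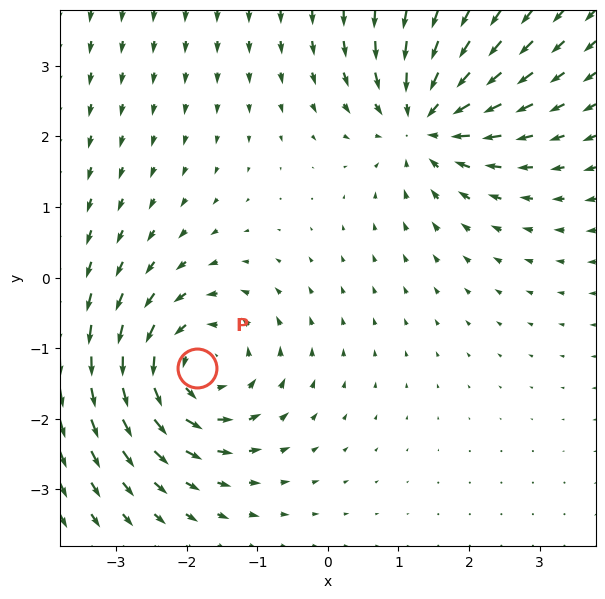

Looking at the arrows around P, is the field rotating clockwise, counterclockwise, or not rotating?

Near P at (-1.8, -1.3) the arrows circulate counterclockwise. The curl (z-component) there is about +4; positive curl means counterclockwise rotation.

counterclockwise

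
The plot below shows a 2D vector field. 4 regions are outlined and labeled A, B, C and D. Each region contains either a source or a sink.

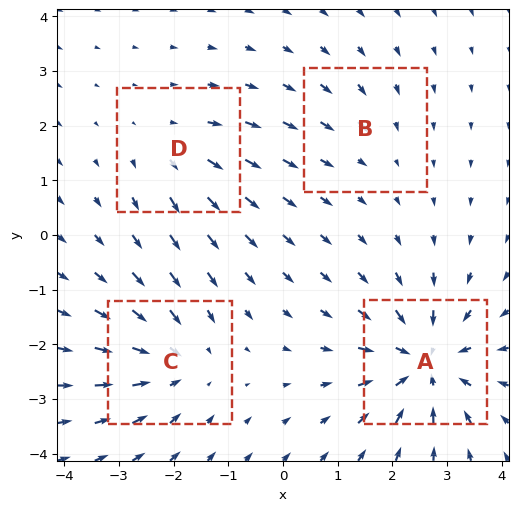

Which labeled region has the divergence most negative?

Divergence at each region's feature centre — A: about -7, B: about -2, C: about -5, D: about +3. Region A is most negative.

A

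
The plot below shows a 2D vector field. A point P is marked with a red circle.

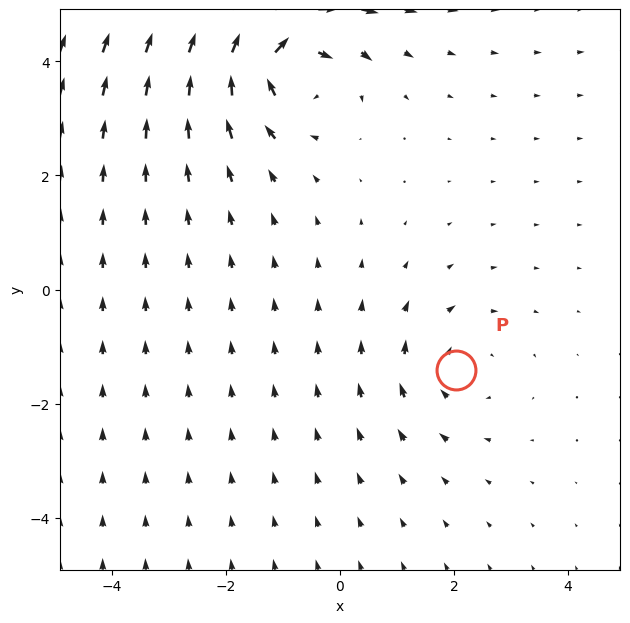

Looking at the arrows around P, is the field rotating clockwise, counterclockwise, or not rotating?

Near P at (2.0, -1.4) the arrows circulate clockwise. The curl (z-component) there is about -3; negative curl means clockwise rotation.

clockwise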